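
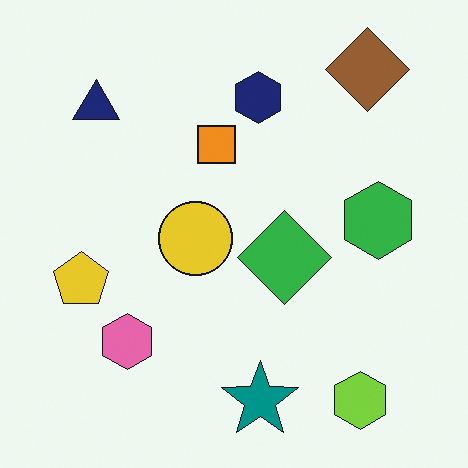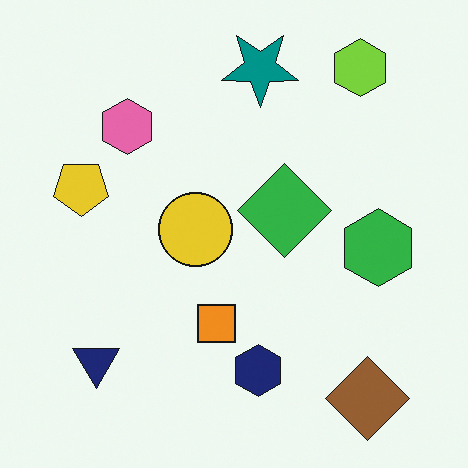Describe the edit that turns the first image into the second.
Flipped vertically (top ↔ bottom).

The lime hexagon is in the bottom-right of the first image and the top-right of the second — shapes on opposite sides of the horizontal midline have swapped in a mirror flip.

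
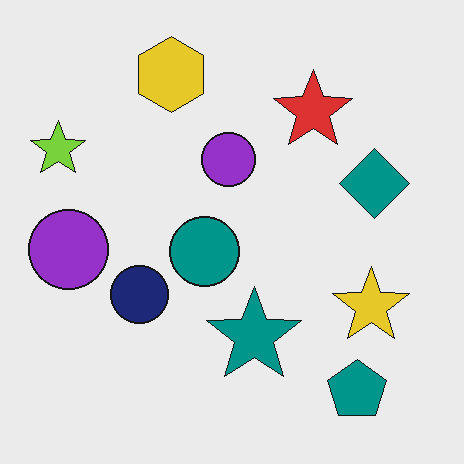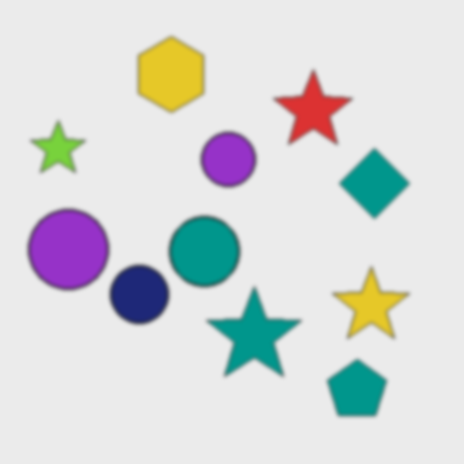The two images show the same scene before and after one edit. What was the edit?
The image was slightly softened.

Shape edges and outlines are uniformly softened across the whole image.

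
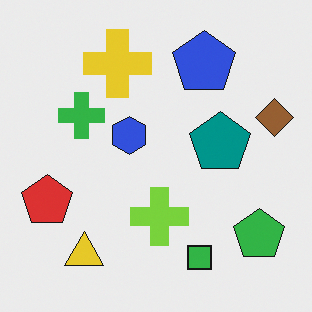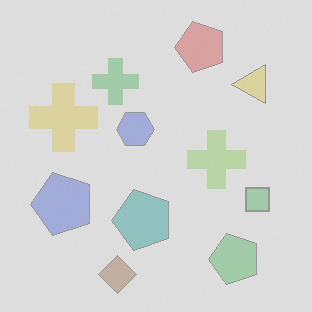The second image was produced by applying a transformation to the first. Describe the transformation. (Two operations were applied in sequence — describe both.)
Washed out (contrast reduced), then transposed (reflected across the top-left ↔ bottom-right diagonal).

Tones are pushed toward mid-grey across the whole image — a global contrast change. Shapes have swapped their row and column positions — what was in the top-right is now in the bottom-left — a diagonal reflection.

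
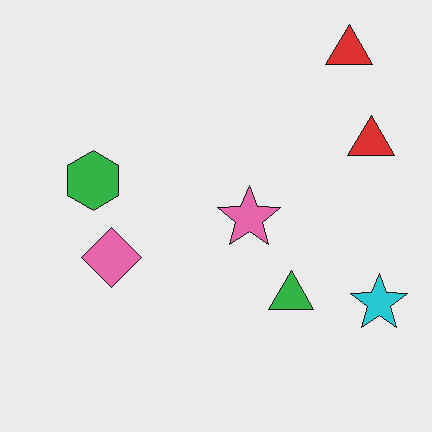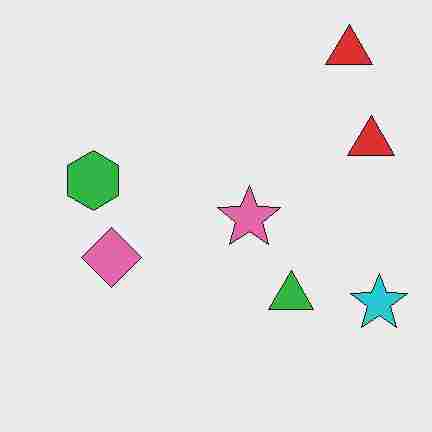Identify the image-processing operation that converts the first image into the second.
This is the original image degraded with heavy JPEG compression.

Blocky 8×8 compression artifacts appear around shape edges and the flat background shows ringing — characteristic JPEG degradation.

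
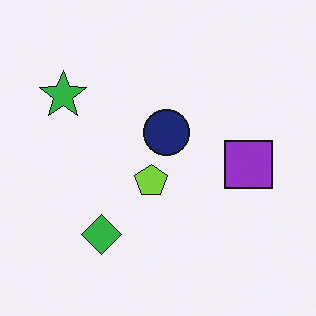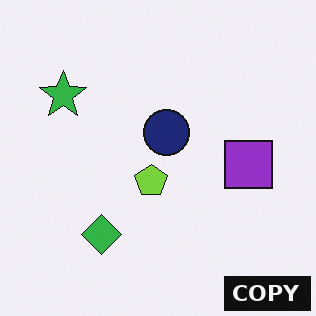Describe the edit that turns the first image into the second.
The image was watermarked with the text "COPY" in the lower-right corner.

A dark label reading "COPY" appears in the lower-right corner.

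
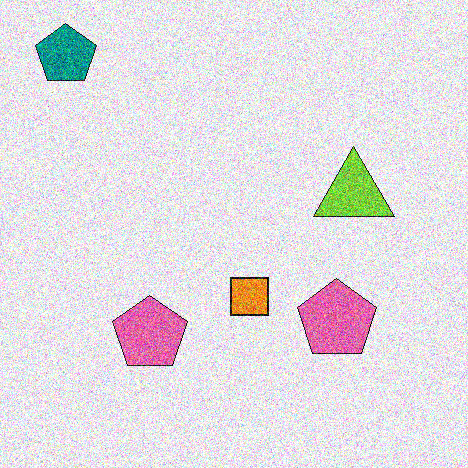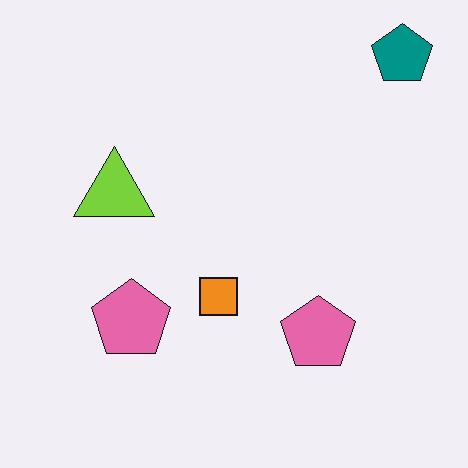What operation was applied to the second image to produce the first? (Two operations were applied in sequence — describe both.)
The first image is the second degraded with strong gaussian noise, then flipped horizontally (left ↔ right).

Random speckle covers the whole image, including the flat background. The teal pentagon is in the top-right of the second image and the top-left of the first — shapes on opposite sides of the vertical midline have swapped in a mirror flip.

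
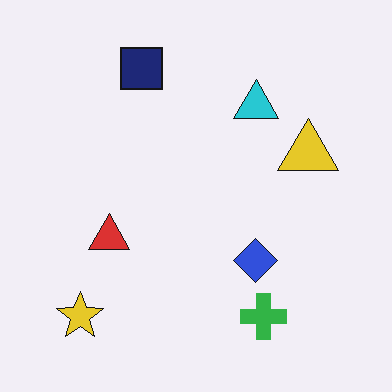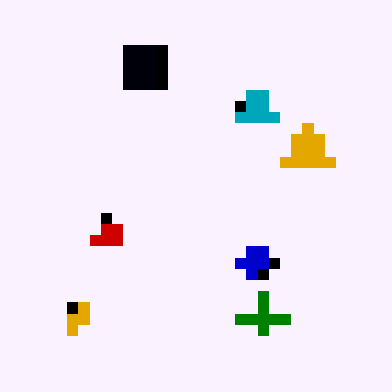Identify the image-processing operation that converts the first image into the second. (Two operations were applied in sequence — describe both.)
This is the original image heavily pixelated into large blocks, then given much higher contrast.

Shapes are reduced to large square blocks; fine edges and outlines are lost — a downscale-then-upscale (mosaic) effect. Tones are pushed away from mid-grey across the whole image — a global contrast change.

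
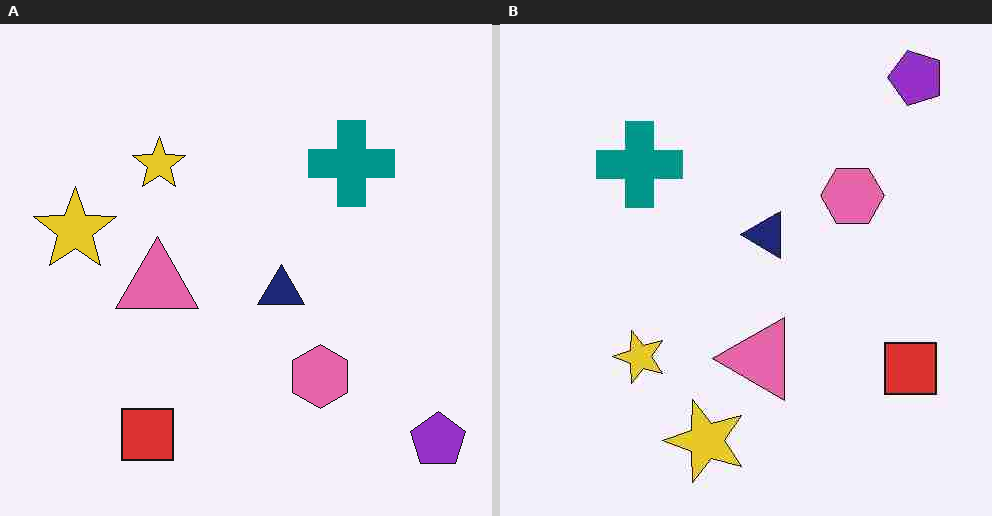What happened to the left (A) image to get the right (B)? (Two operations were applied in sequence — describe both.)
Rotated 90° counter-clockwise, then degraded with heavy JPEG compression.

The purple pentagon sits in the bottom-right of the left (A) image and the top-right of the right (B) — consistent with a whole-image 90° counter-clockwise rotation. Blocky 8×8 compression artifacts appear around shape edges and the flat background shows ringing — characteristic JPEG degradation.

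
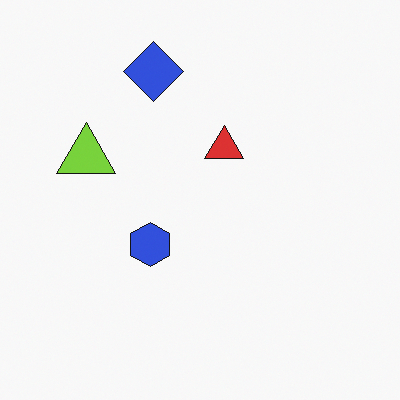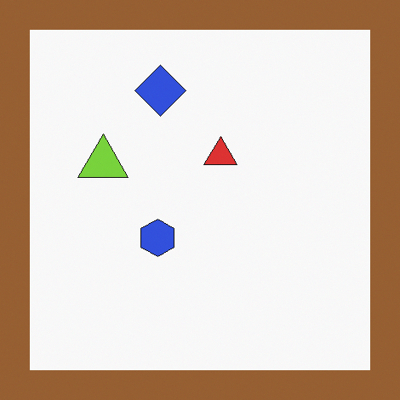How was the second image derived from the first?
This is the original image framed with a brown border.

A solid brown frame runs around the edge of the second image, with the content slightly shrunk inside it.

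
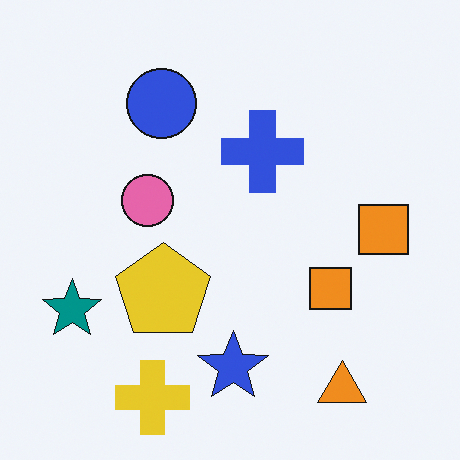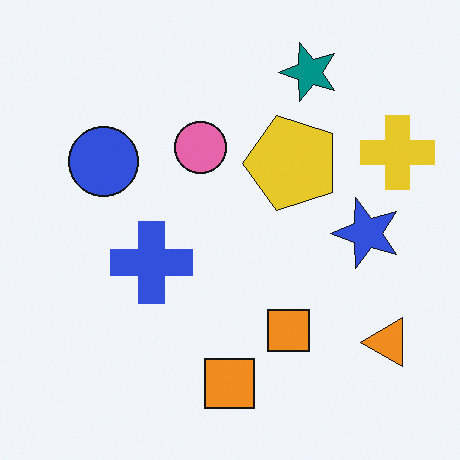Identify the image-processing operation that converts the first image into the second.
The second image is the first transposed (reflected across the top-left ↔ bottom-right diagonal).

Shapes have swapped their row and column positions — what was in the top-right is now in the bottom-left — a diagonal reflection.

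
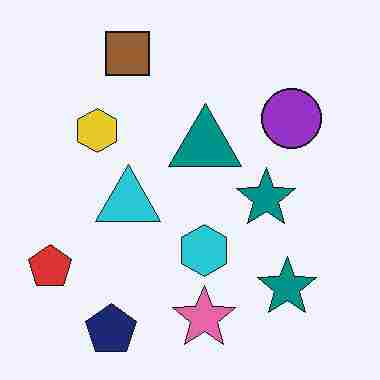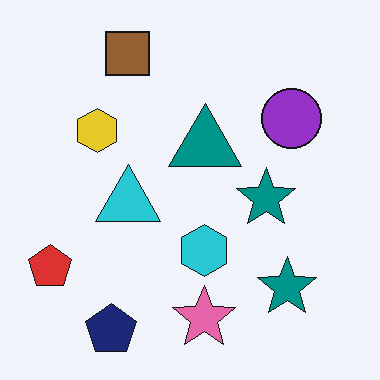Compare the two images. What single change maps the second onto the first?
The first image is the second degraded with heavy JPEG compression.

Blocky 8×8 compression artifacts appear around shape edges and the flat background shows ringing — characteristic JPEG degradation.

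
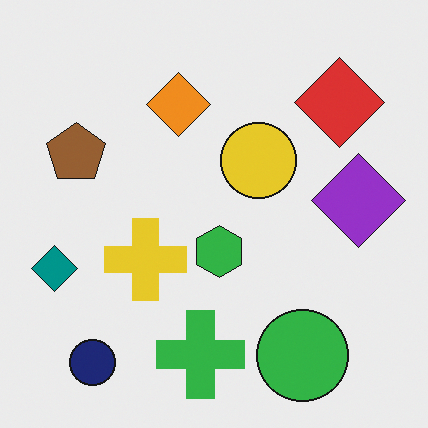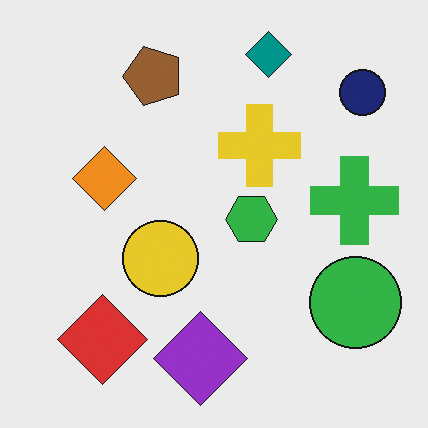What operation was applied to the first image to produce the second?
The second image is the first transposed (reflected across the top-left ↔ bottom-right diagonal).

Shapes have swapped their row and column positions — what was in the top-right is now in the bottom-left — a diagonal reflection.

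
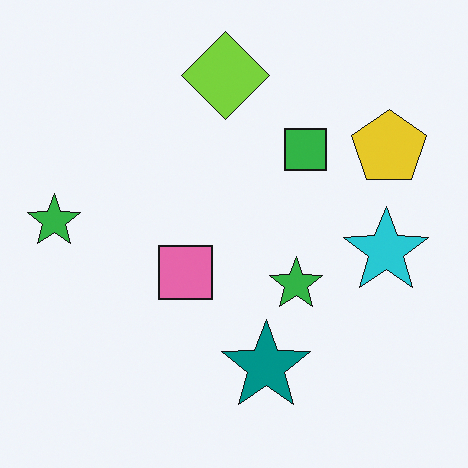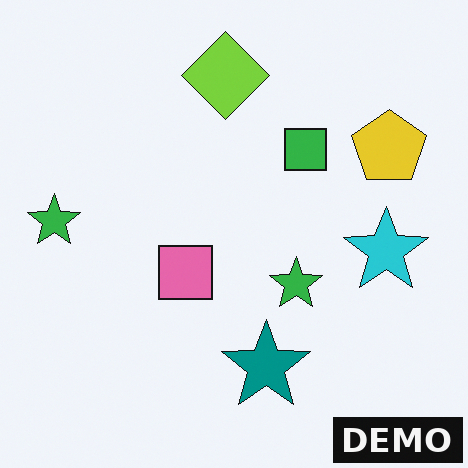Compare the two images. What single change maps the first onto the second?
This is the original image watermarked with the text "DEMO" in the lower-right corner.

A dark label reading "DEMO" appears in the lower-right corner.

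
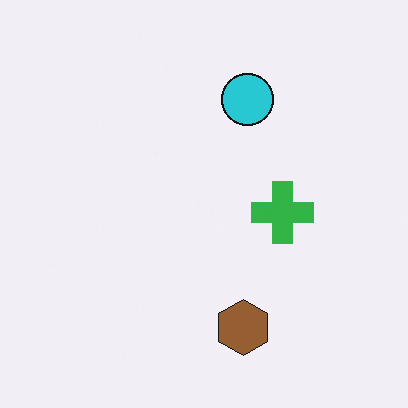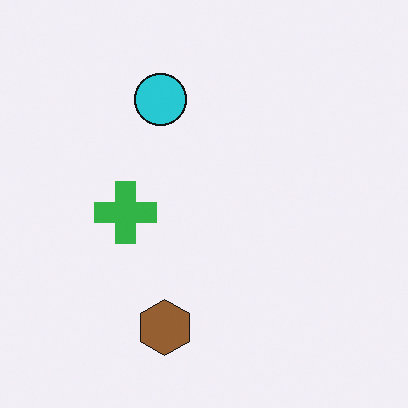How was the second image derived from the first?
This is the original image flipped horizontally (left ↔ right).

The green cross is in the right of the first image and the left of the second — shapes on opposite sides of the vertical midline have swapped in a mirror flip.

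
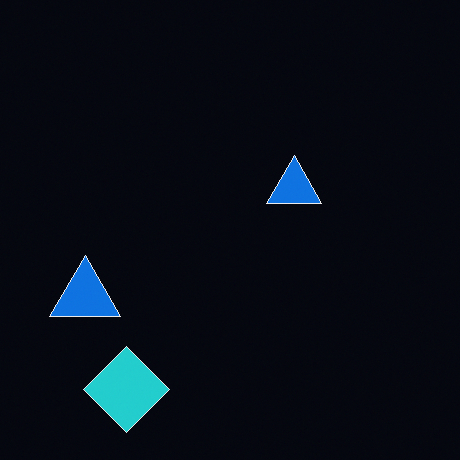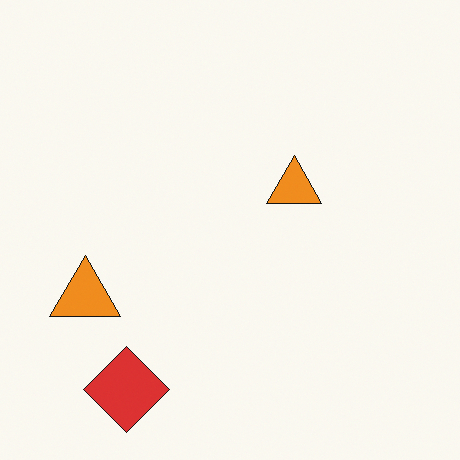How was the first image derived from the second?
The transformation is: color-inverted (negative).

The light background has become dark and every shape's color is its complement — a photographic negative.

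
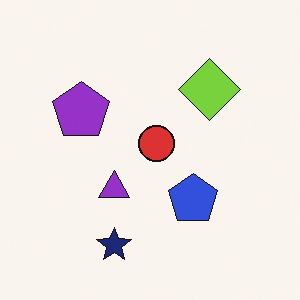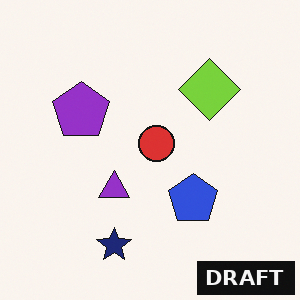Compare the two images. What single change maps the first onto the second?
The second image is the first watermarked with the text "DRAFT" in the lower-right corner.

A dark label reading "DRAFT" appears in the lower-right corner.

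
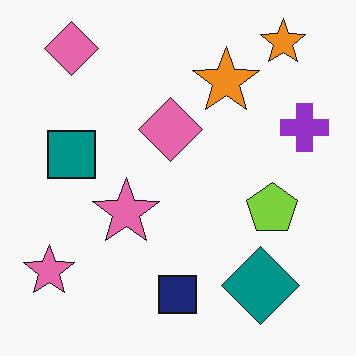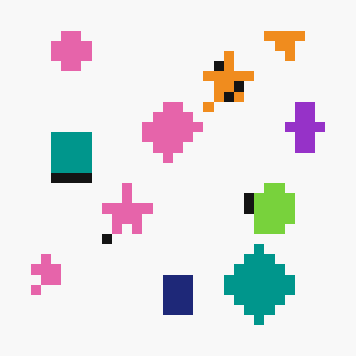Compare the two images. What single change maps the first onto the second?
The image was coarsely pixelated.

Shapes are reduced to large square blocks; fine edges and outlines are lost — a downscale-then-upscale (mosaic) effect.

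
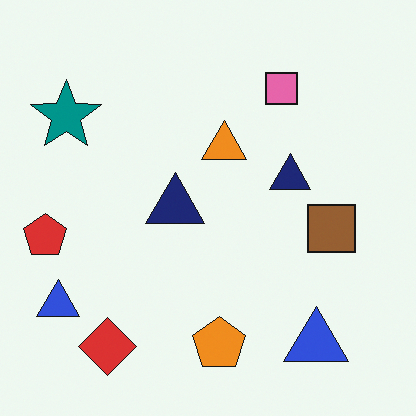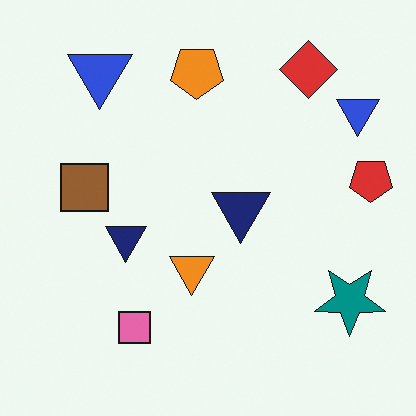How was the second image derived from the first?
The transformation is: rotated 180°.

The red diamond sits in the bottom-left of the first image and the top-right of the second — consistent with a whole-image 180° rotation.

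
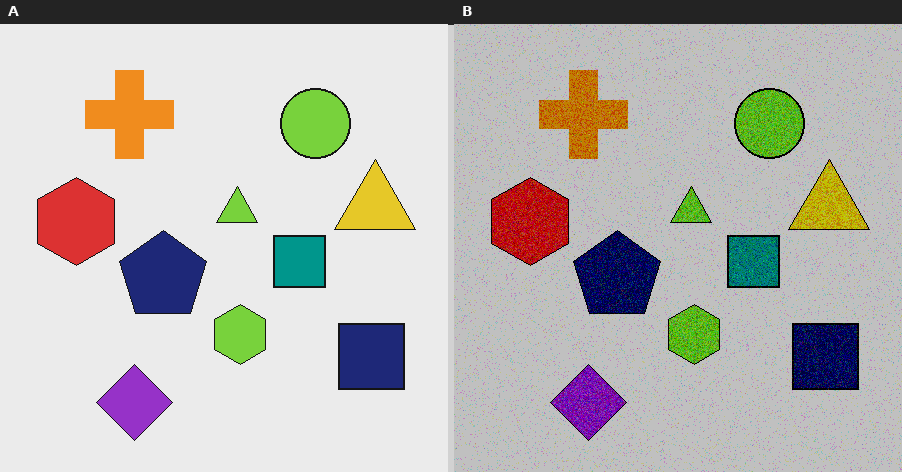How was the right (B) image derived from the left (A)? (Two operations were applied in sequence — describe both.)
Degraded with moderate additive noise, then heavily posterized to just a handful of flat colors.

Random speckle covers the whole image, including the flat background. Each flat color has snapped to a coarser quantized level — most visibly, the near-white background has dropped to a flat grey.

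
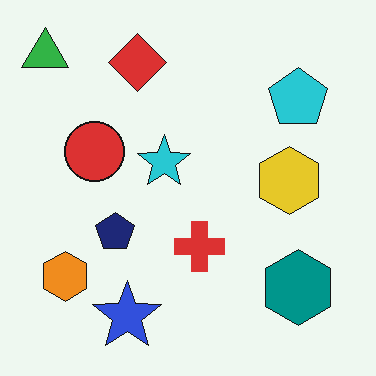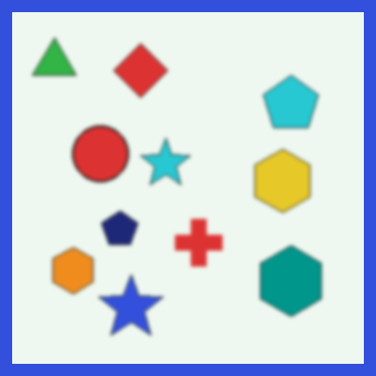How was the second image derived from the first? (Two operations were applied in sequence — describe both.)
The second image is the first lightly blurred, then framed with a blue border.

Shape edges and outlines are uniformly softened across the whole image. A solid blue frame runs around the edge of the second image, with the content slightly shrunk inside it.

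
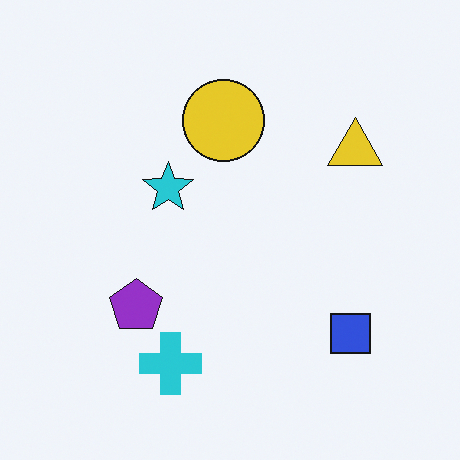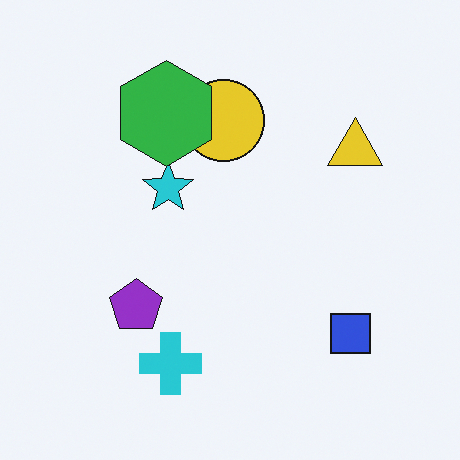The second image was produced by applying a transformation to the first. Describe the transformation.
It was overlaid with an additional green hexagon.

A green hexagon appears in the second image that is absent from the first.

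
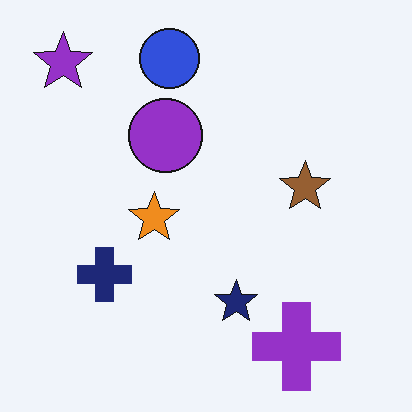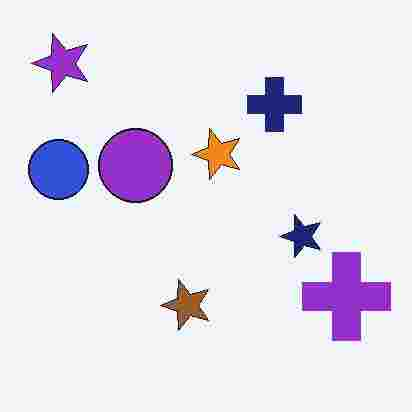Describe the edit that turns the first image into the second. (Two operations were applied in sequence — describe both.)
It was transposed (reflected across the top-left ↔ bottom-right diagonal), then heavily JPEG-compressed with obvious blocking artifacts.

Shapes have swapped their row and column positions — what was in the top-right is now in the bottom-left — a diagonal reflection. Blocky 8×8 compression artifacts appear around shape edges and the flat background shows ringing — characteristic JPEG degradation.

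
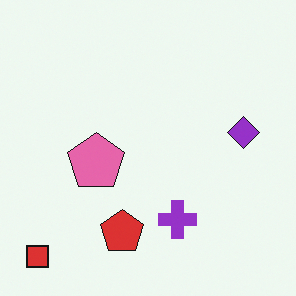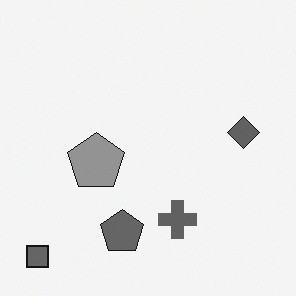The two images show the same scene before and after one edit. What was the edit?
The transformation is: converted to grayscale.

All color is removed — every shape is now a shade of grey.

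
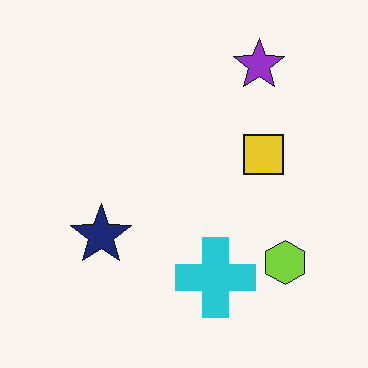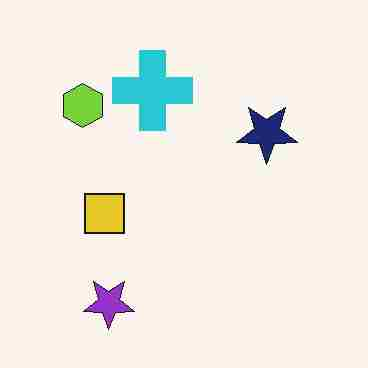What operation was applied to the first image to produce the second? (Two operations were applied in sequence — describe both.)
The transformation is: rotated 180°, then degraded with heavy JPEG compression.

The purple star sits in the top-right of the first image and the bottom-left of the second — consistent with a whole-image 180° rotation. Blocky 8×8 compression artifacts appear around shape edges and the flat background shows ringing — characteristic JPEG degradation.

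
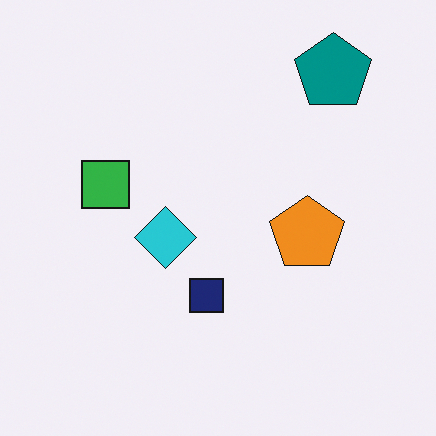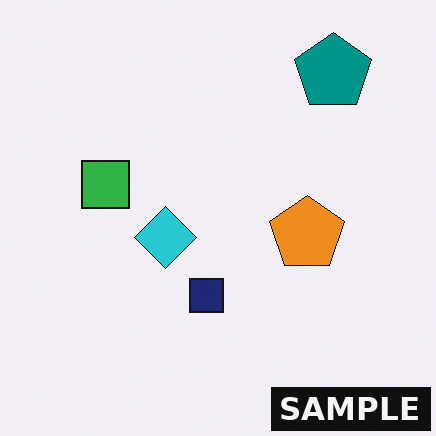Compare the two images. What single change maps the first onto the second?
The transformation is: watermarked with the text "SAMPLE" in the lower-right corner.

A dark label reading "SAMPLE" appears in the lower-right corner.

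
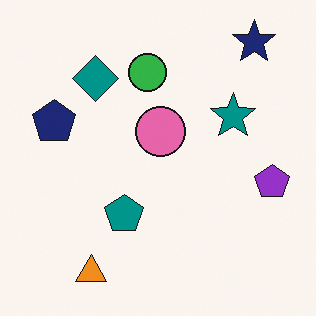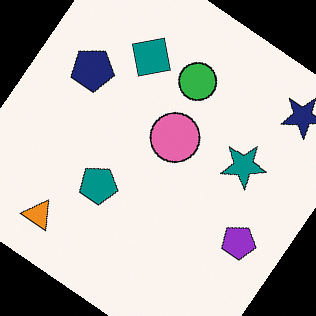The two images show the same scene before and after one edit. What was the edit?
This is the original image rotated clockwise by a large amount — several tens of degrees.

Every shape is tilted by the same angle and the image corners show triangular fill wedges — a whole-image rotation by a non-right angle.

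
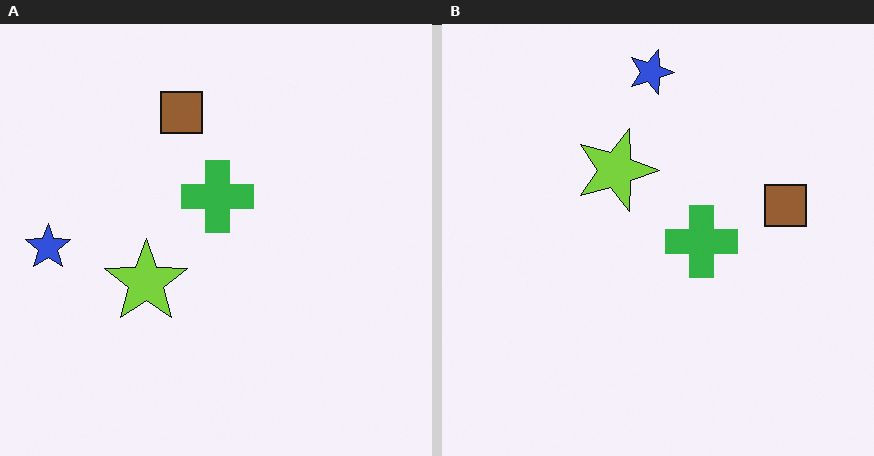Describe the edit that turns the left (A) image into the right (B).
The transformation is: rotated 90° clockwise.

The blue star sits in the left of the left (A) image and the top of the right (B) — consistent with a whole-image 90° clockwise rotation.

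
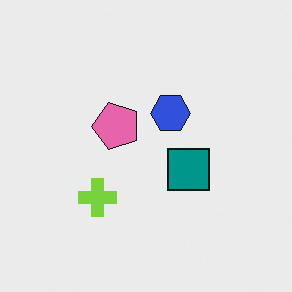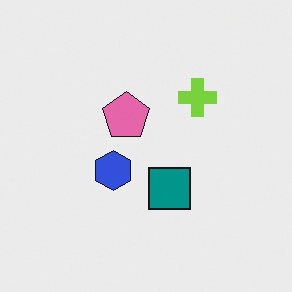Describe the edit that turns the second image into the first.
The first image is the second transposed (reflected across the top-left ↔ bottom-right diagonal).

Shapes have swapped their row and column positions — what was in the top-right is now in the bottom-left — a diagonal reflection.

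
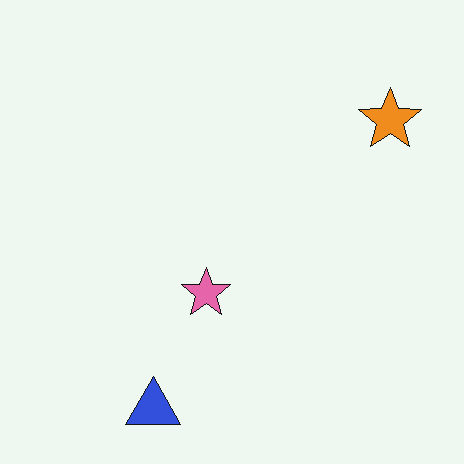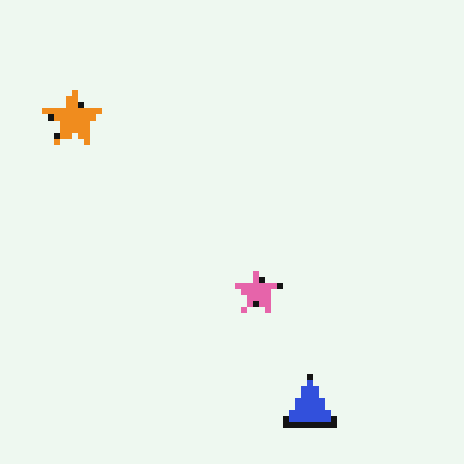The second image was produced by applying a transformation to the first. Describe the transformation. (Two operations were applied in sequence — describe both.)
The second image is the first flipped horizontally (left ↔ right), then pixelated into visible square blocks.

The orange star is in the top-right of the first image and the top-left of the second — shapes on opposite sides of the vertical midline have swapped in a mirror flip. Shapes are reduced to large square blocks; fine edges and outlines are lost — a downscale-then-upscale (mosaic) effect.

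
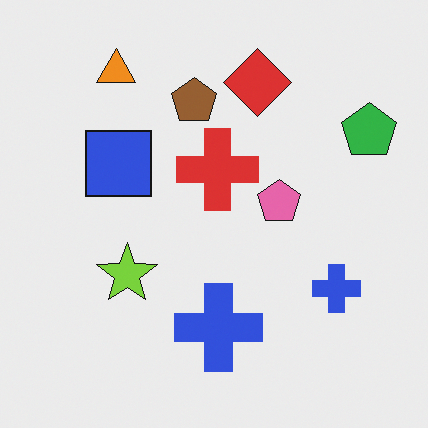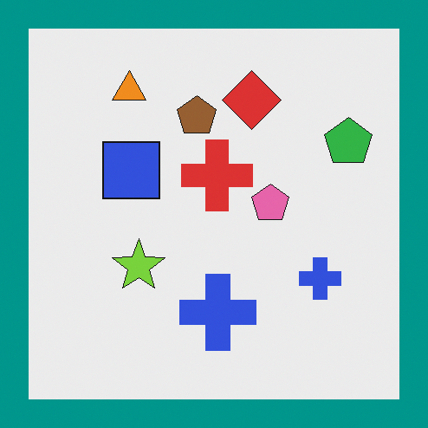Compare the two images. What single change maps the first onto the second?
Framed with a teal border.

A solid teal frame runs around the edge of the second image, with the content slightly shrunk inside it.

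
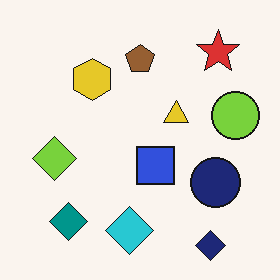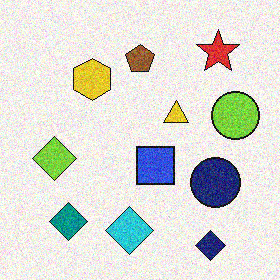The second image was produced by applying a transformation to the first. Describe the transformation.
It was degraded with visible gaussian noise.

Random speckle covers the whole image, including the flat background.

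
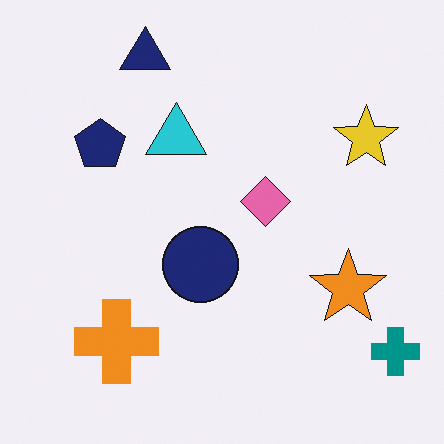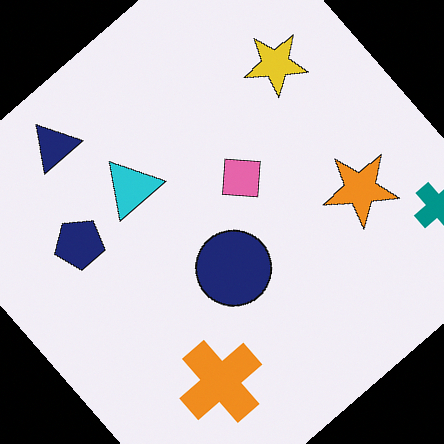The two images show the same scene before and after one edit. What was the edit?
The transformation is: rotated counter-clockwise by a large amount — several tens of degrees.

Every shape is tilted by the same angle and the image corners show triangular fill wedges — a whole-image rotation by a non-right angle.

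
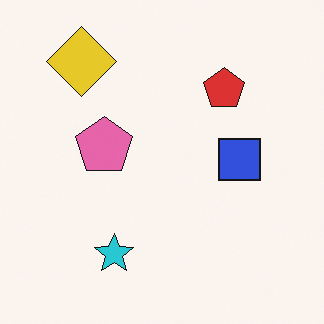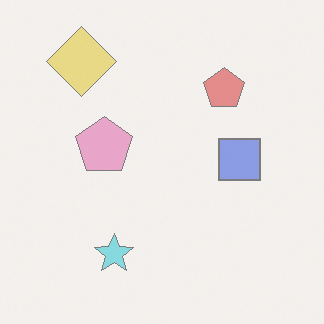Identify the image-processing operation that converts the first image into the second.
The transformation is: washed out (contrast reduced).

Tones are pushed toward mid-grey across the whole image — a global contrast change.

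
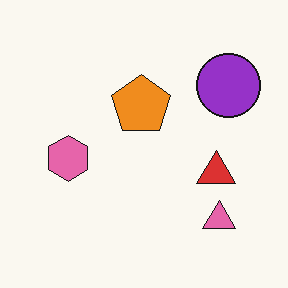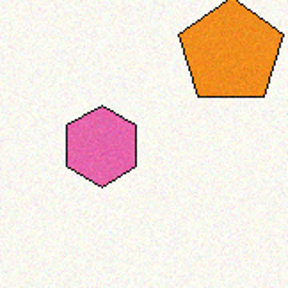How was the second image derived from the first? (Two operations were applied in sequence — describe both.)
The transformation is: degraded with a light layer of grain, then cropped to a noticeably smaller region and rescaled.

Random speckle covers the whole image, including the flat background. The visible shapes are larger and the field of view is narrower; shapes near the original edges may be partly or wholly outside the frame — a crop-and-rescale.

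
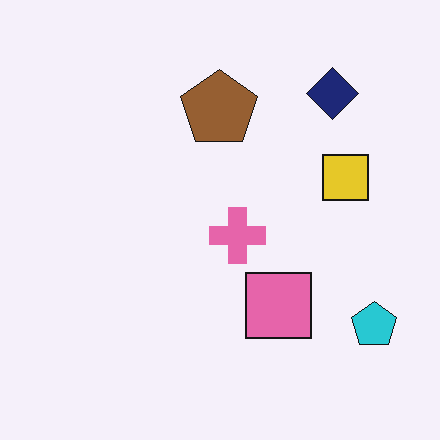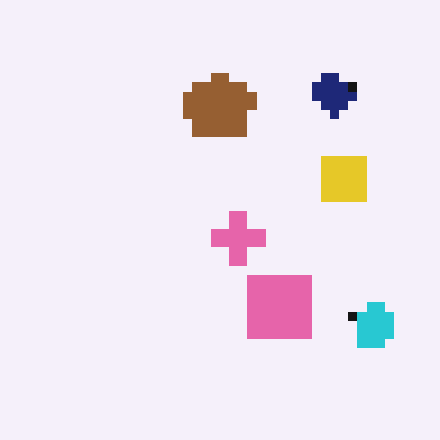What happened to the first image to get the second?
The transformation is: heavily pixelated into large blocks.

Shapes are reduced to large square blocks; fine edges and outlines are lost — a downscale-then-upscale (mosaic) effect.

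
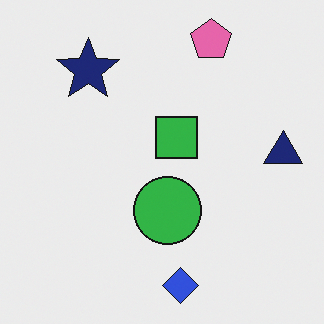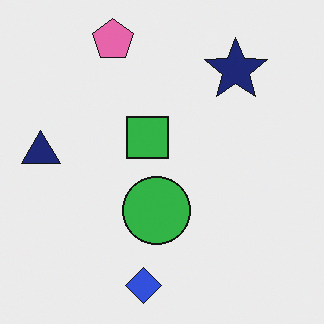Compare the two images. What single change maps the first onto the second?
The image was flipped horizontally (left ↔ right).

The navy triangle is in the right of the first image and the left of the second — shapes on opposite sides of the vertical midline have swapped in a mirror flip.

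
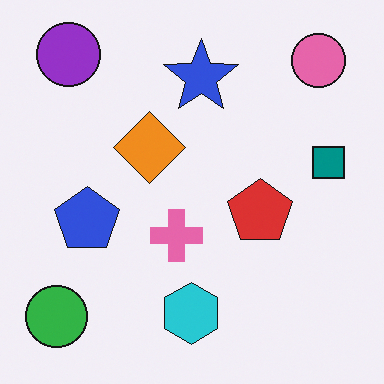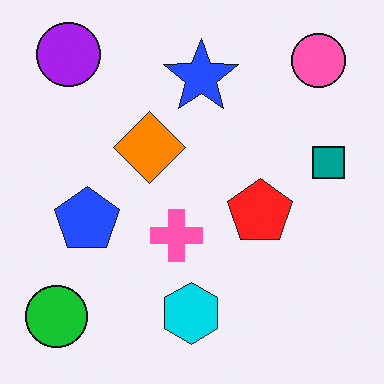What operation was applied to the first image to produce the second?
It was slightly oversaturated.

All colors are more vivid — a global saturation change.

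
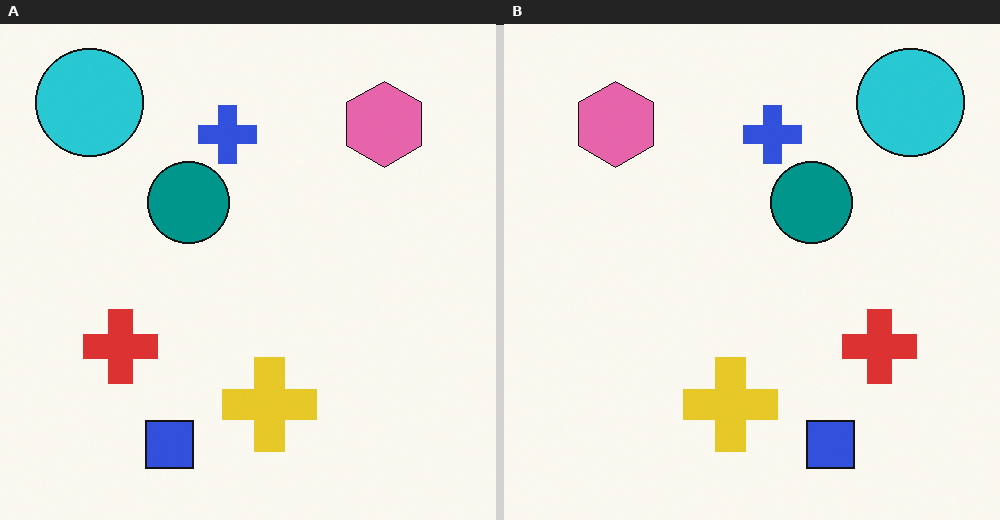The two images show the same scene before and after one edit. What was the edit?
It was flipped horizontally (left ↔ right).

The cyan circle is in the top-left of the left (A) image and the top-right of the right (B) — shapes on opposite sides of the vertical midline have swapped in a mirror flip.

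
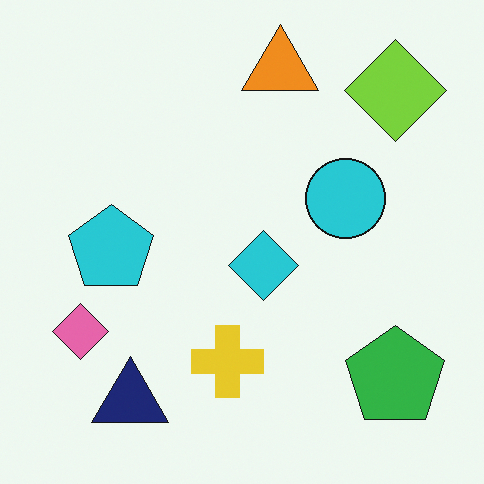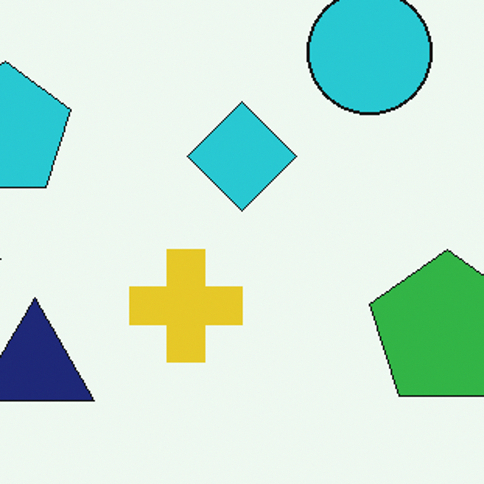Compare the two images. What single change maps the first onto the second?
It was cropped to a modestly smaller region and rescaled.

The visible shapes are larger and the field of view is narrower; shapes near the original edges may be partly or wholly outside the frame — a crop-and-rescale.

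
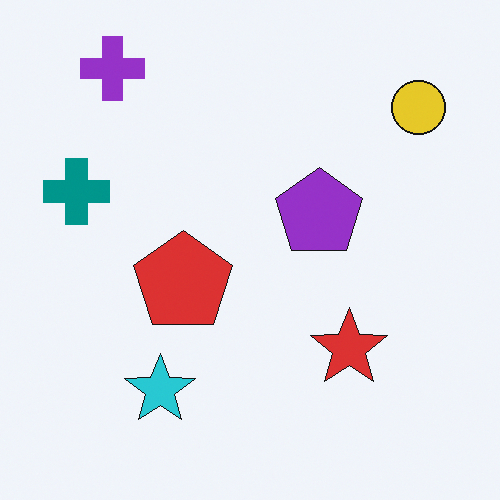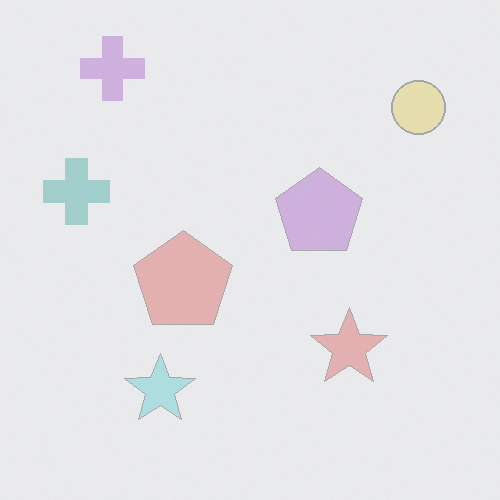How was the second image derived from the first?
The second image is the first given much lower contrast.

Tones are pushed toward mid-grey across the whole image — a global contrast change.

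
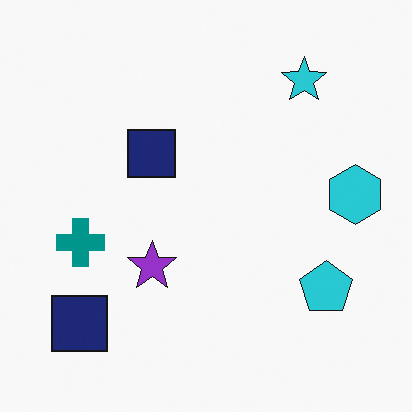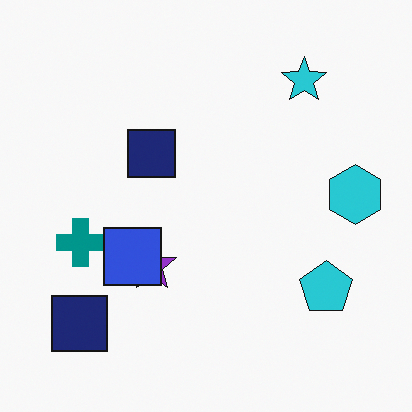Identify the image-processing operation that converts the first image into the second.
This is the original image overlaid with an additional blue square.

A blue square appears in the second image that is absent from the first.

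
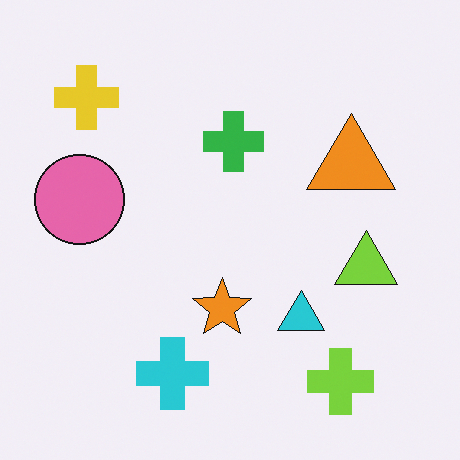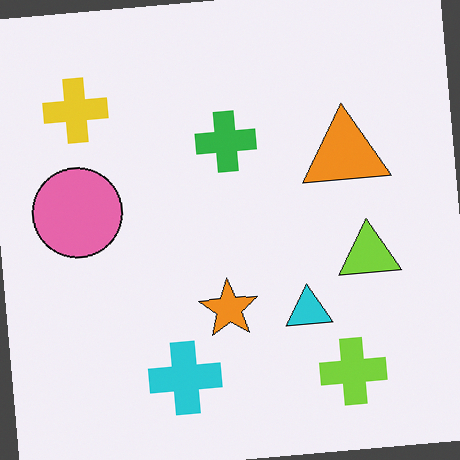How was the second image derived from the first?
The second image is the first rotated counter-clockwise by a slight angle.

Every shape is tilted by the same angle and the image corners show triangular fill wedges — a whole-image rotation by a non-right angle.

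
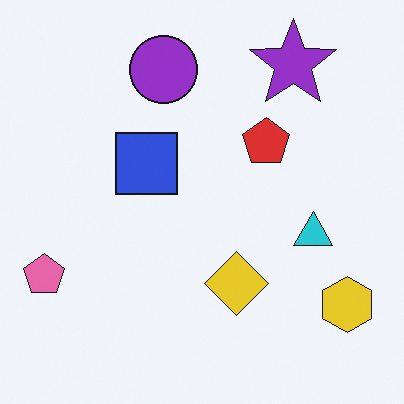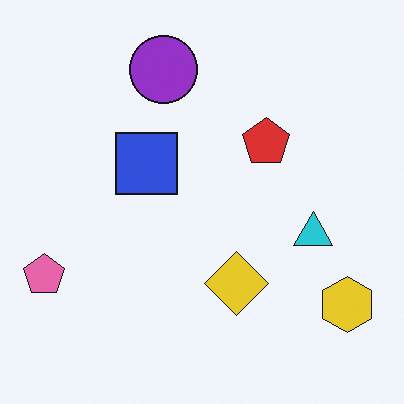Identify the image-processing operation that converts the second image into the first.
This is the original image overlaid with an additional purple star.

A purple star appears in the first image that is absent from the second.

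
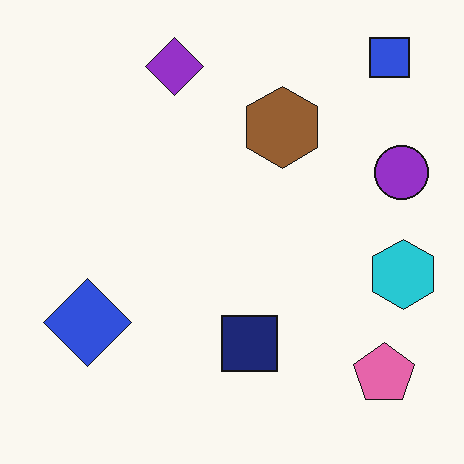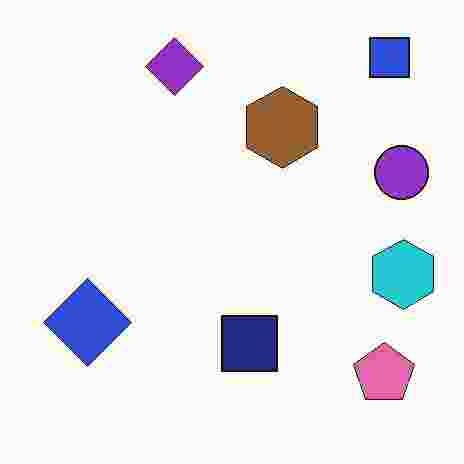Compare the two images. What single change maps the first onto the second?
It was degraded with heavy JPEG compression.

Blocky 8×8 compression artifacts appear around shape edges and the flat background shows ringing — characteristic JPEG degradation.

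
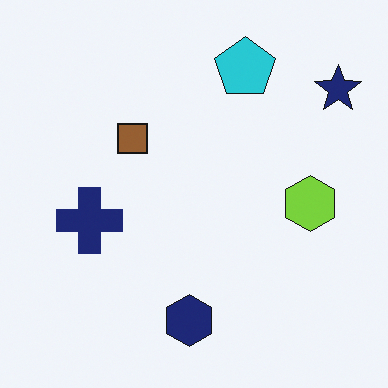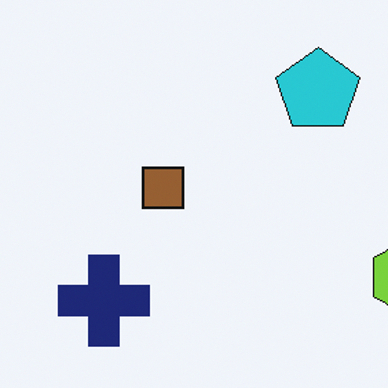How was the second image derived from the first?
This is the original image cropped to a modestly smaller region and rescaled.

The visible shapes are larger and the field of view is narrower; shapes near the original edges may be partly or wholly outside the frame — a crop-and-rescale.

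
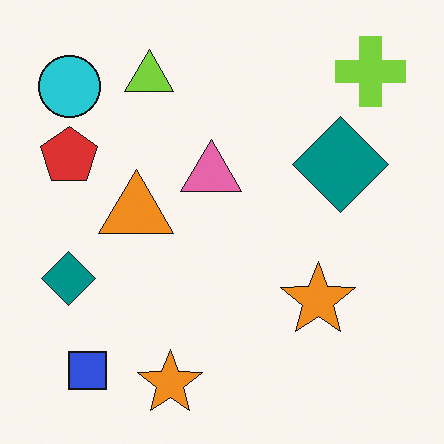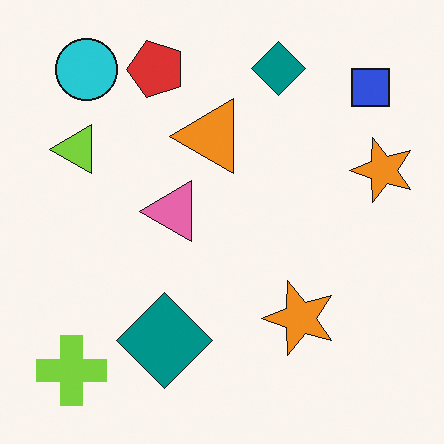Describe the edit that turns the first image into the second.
The transformation is: transposed (reflected across the top-left ↔ bottom-right diagonal).

Shapes have swapped their row and column positions — what was in the top-right is now in the bottom-left — a diagonal reflection.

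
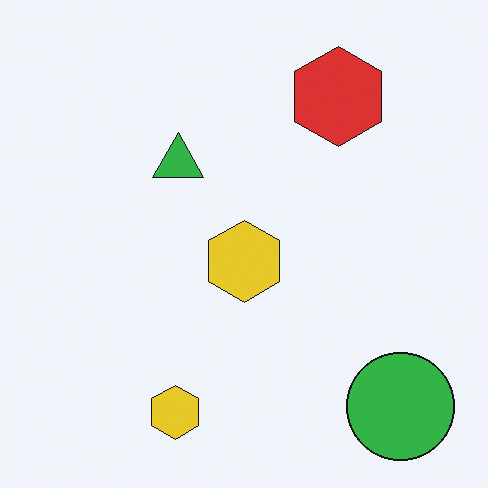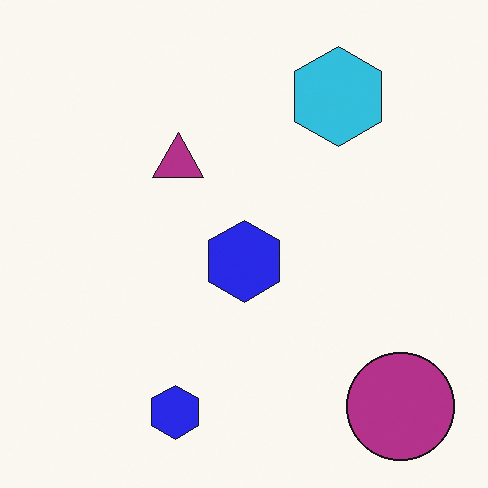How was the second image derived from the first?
The transformation is: hue-shifted through roughly half the color wheel.

Every shape's color has rotated by the same amount around the hue wheel — a uniform hue shift.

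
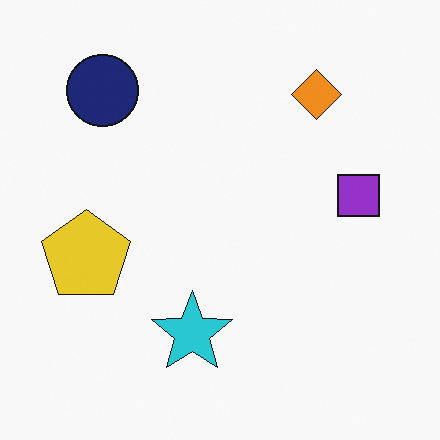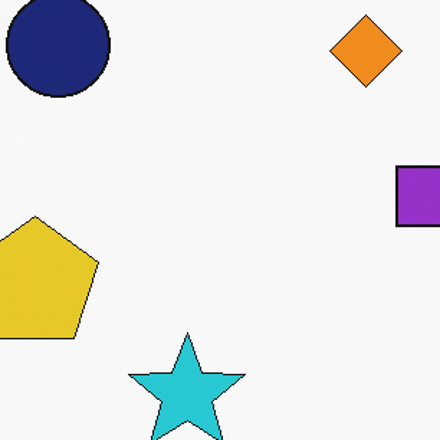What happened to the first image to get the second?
The image was cropped slightly and scaled back up.

The visible shapes are larger and the field of view is narrower; shapes near the original edges may be partly or wholly outside the frame — a crop-and-rescale.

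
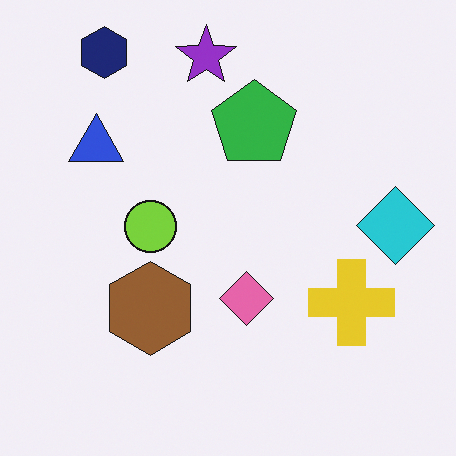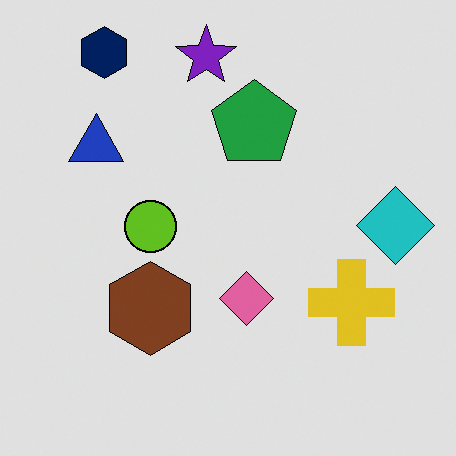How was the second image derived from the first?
This is the original image posterized to a reduced palette.

Each flat color has snapped to a coarser quantized level — most visibly, the near-white background has dropped to a flat grey.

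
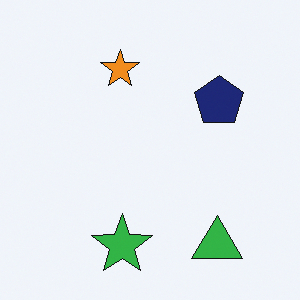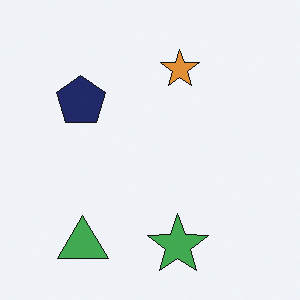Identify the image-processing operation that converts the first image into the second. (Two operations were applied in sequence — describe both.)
The transformation is: slightly desaturated, then flipped horizontally (left ↔ right).

All colors are more muted and greyish — a global saturation change. The navy pentagon is in the right of the first image and the left of the second — shapes on opposite sides of the vertical midline have swapped in a mirror flip.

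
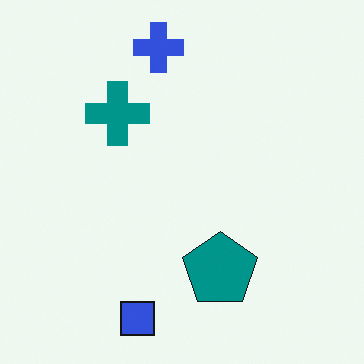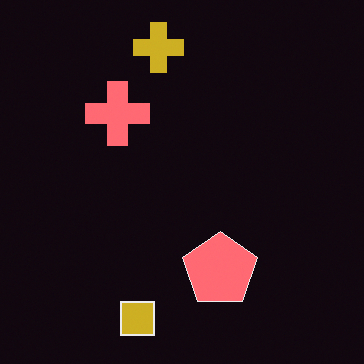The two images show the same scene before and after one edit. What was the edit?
It was color-inverted (negative).

The light background has become dark and every shape's color is its complement — a photographic negative.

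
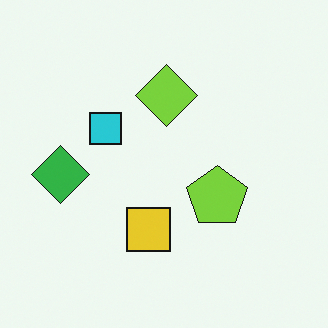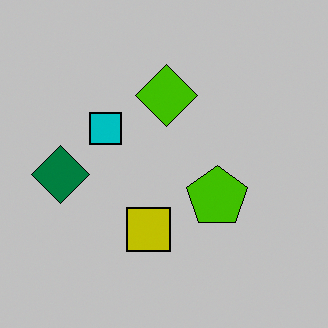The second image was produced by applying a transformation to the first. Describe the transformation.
The transformation is: aggressively posterized.

Each flat color has snapped to a coarser quantized level — most visibly, the near-white background has dropped to a flat grey.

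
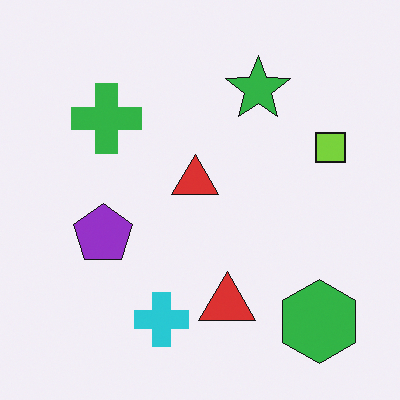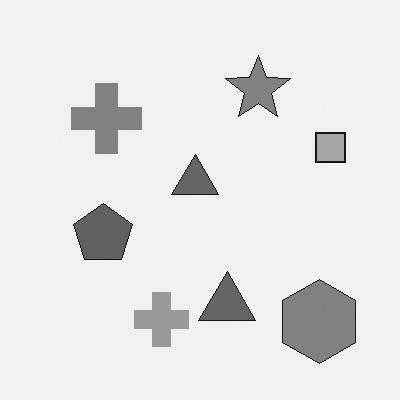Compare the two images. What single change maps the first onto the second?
The transformation is: converted to grayscale.

All color is removed — every shape is now a shade of grey.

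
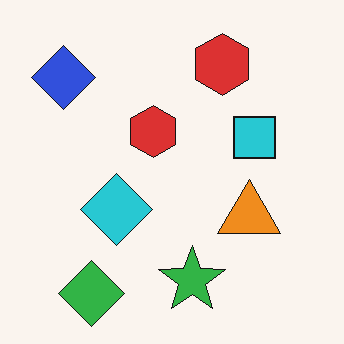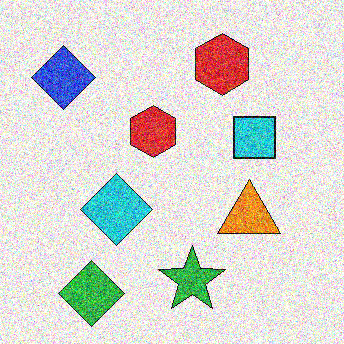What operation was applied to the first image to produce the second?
The transformation is: degraded with a thick layer of grain.

Random speckle covers the whole image, including the flat background.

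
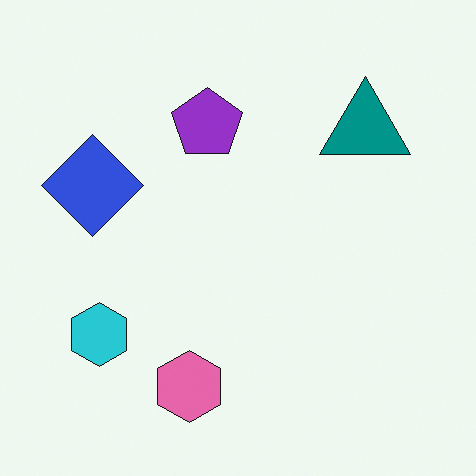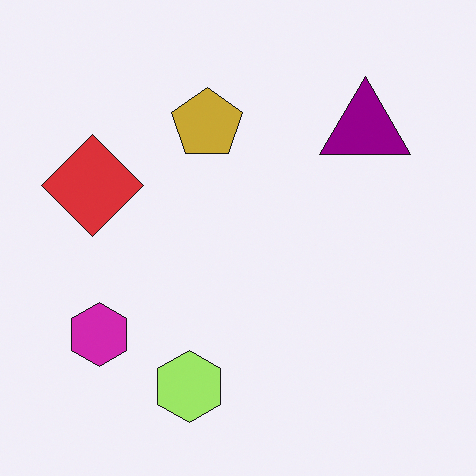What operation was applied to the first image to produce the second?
The image was hue-shifted through roughly a third of the color wheel.

Every shape's color has rotated by the same amount around the hue wheel — a uniform hue shift.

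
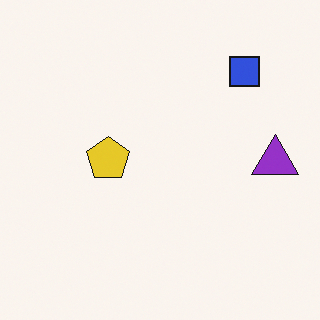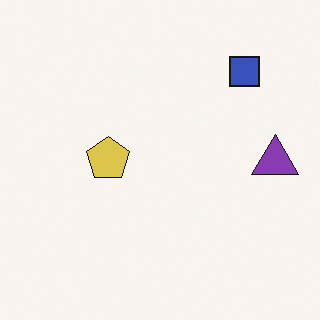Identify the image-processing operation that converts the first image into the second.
The image was slightly desaturated.

All colors are more muted and greyish — a global saturation change.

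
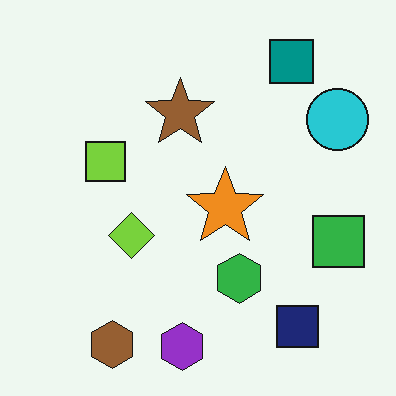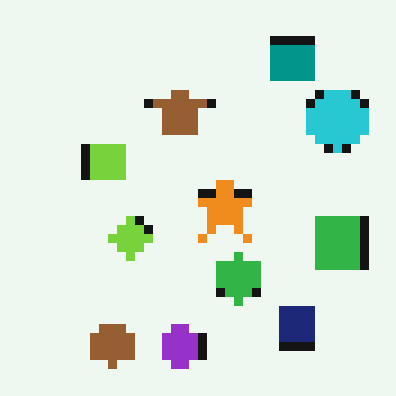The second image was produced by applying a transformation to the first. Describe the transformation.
Coarsely pixelated.

Shapes are reduced to large square blocks; fine edges and outlines are lost — a downscale-then-upscale (mosaic) effect.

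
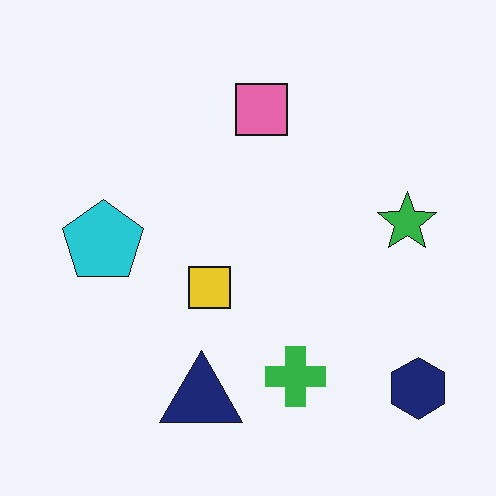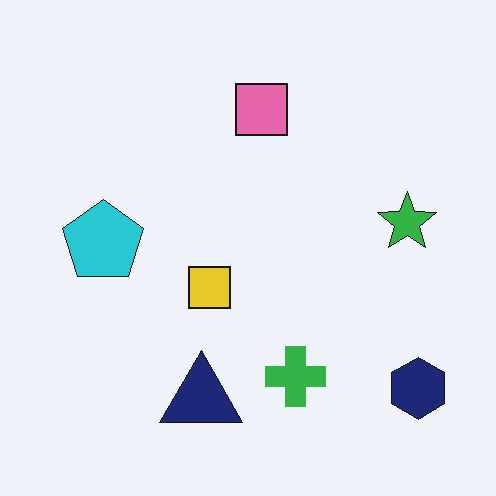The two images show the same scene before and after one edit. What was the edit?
The transformation is: JPEG-compressed with visible artifacts.

Blocky 8×8 compression artifacts appear around shape edges and the flat background shows ringing — characteristic JPEG degradation.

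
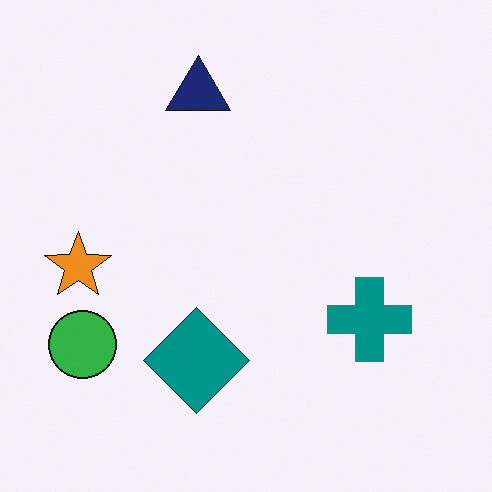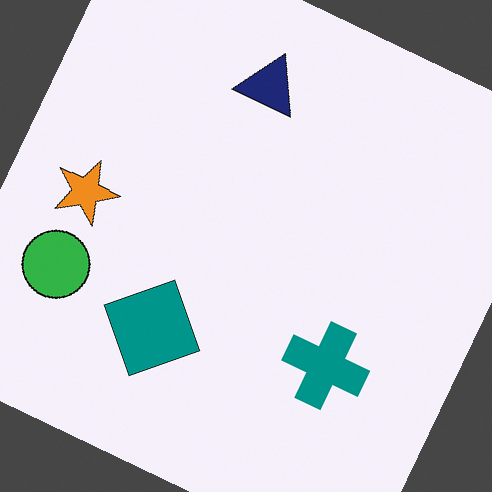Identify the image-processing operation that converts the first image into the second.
The image was rotated clockwise by a clearly visible amount.

Every shape is tilted by the same angle and the image corners show triangular fill wedges — a whole-image rotation by a non-right angle.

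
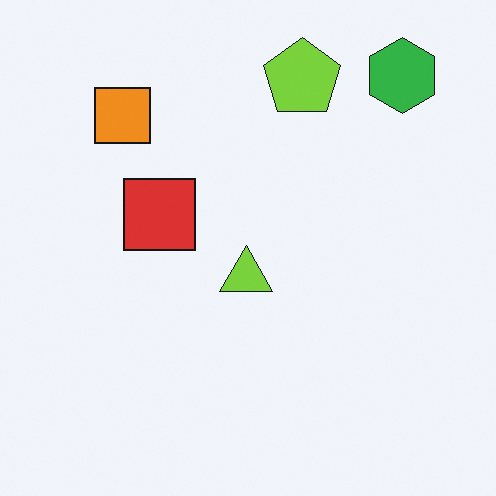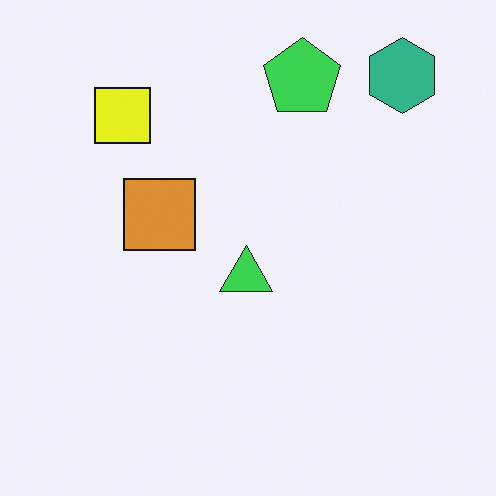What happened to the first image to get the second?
The second image is the first hue-shifted by a small amount.

Every shape's color has rotated by the same amount around the hue wheel — a uniform hue shift.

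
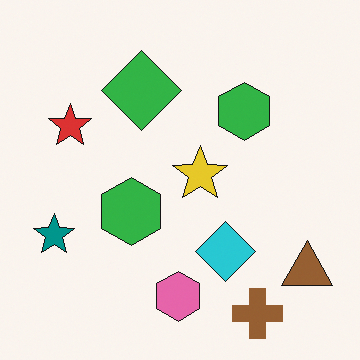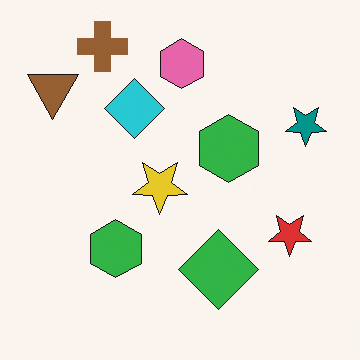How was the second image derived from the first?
This is the original image rotated 180°.

The brown triangle sits in the bottom-right of the first image and the top-left of the second — consistent with a whole-image 180° rotation.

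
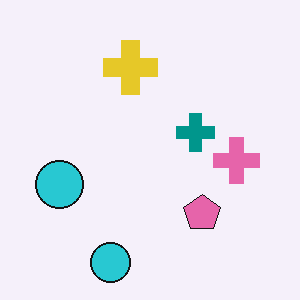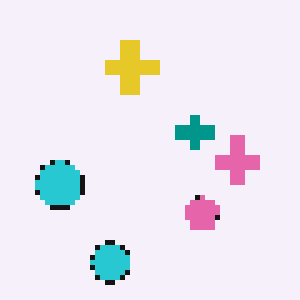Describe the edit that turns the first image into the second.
Mildly pixelated.

Shapes are reduced to large square blocks; fine edges and outlines are lost — a downscale-then-upscale (mosaic) effect.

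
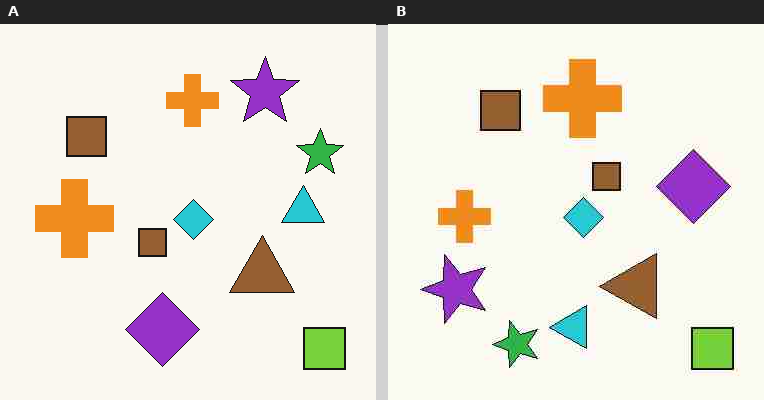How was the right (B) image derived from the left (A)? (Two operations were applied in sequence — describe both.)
Degraded with heavy JPEG compression, then transposed (reflected across the top-left ↔ bottom-right diagonal).

Blocky 8×8 compression artifacts appear around shape edges and the flat background shows ringing — characteristic JPEG degradation. Shapes have swapped their row and column positions — what was in the top-right is now in the bottom-left — a diagonal reflection.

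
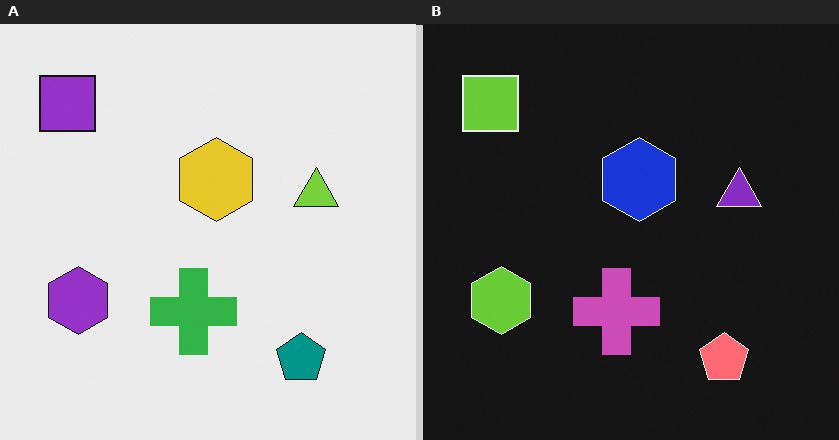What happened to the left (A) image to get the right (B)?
This is the original image color-inverted (negative).

The light background has become dark and every shape's color is its complement — a photographic negative.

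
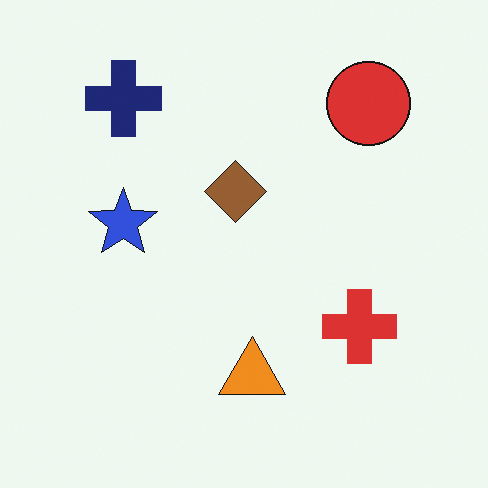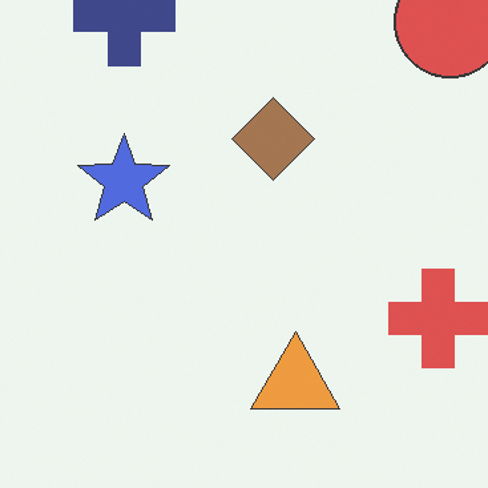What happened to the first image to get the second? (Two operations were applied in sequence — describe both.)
This is the original image given slightly reduced contrast, then cropped slightly and scaled back up.

Tones are pushed toward mid-grey across the whole image — a global contrast change. The visible shapes are larger and the field of view is narrower; shapes near the original edges may be partly or wholly outside the frame — a crop-and-rescale.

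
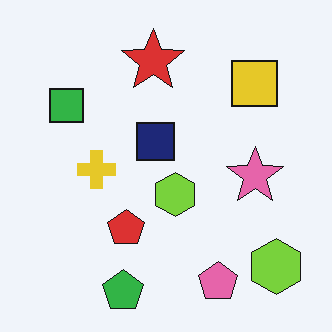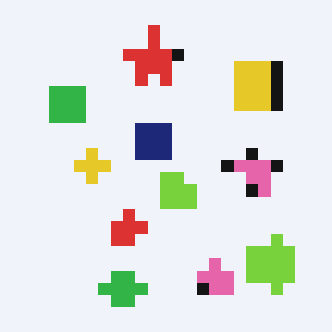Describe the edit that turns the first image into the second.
The second image is the first coarsely pixelated.

Shapes are reduced to large square blocks; fine edges and outlines are lost — a downscale-then-upscale (mosaic) effect.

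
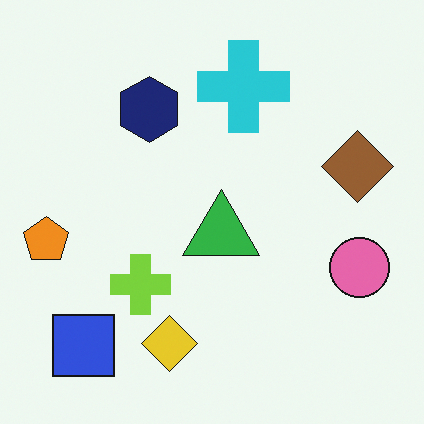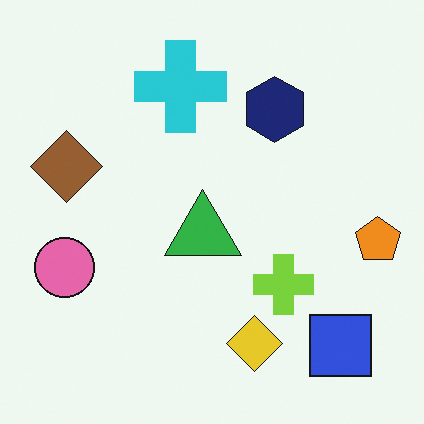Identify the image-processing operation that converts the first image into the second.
It was flipped horizontally (left ↔ right).

The orange pentagon is in the left of the first image and the right of the second — shapes on opposite sides of the vertical midline have swapped in a mirror flip.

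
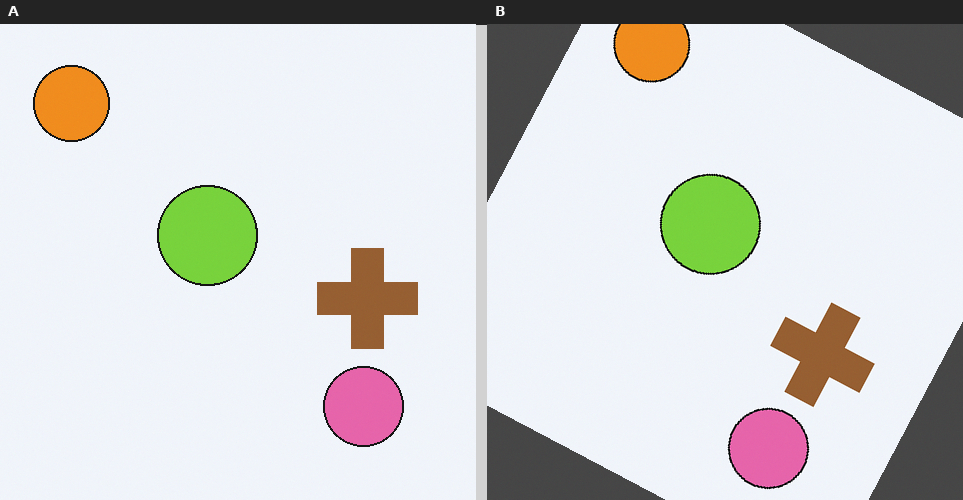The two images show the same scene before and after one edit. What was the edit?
The right (B) image is the left (A) rotated clockwise by a moderate amount.

Every shape is tilted by the same angle and the image corners show triangular fill wedges — a whole-image rotation by a non-right angle.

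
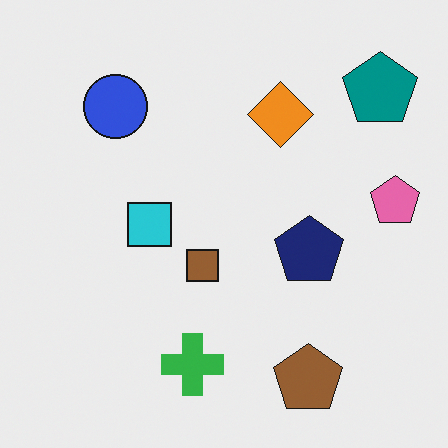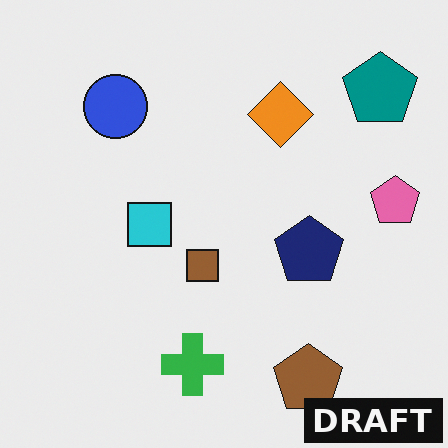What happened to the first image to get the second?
The image was watermarked with the text "DRAFT" in the lower-right corner.

A dark label reading "DRAFT" appears in the lower-right corner.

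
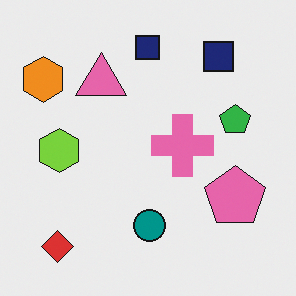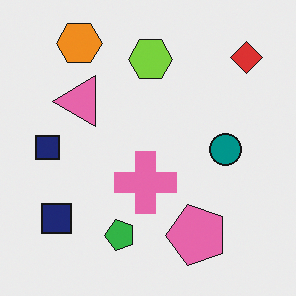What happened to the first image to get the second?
Transposed (reflected across the top-left ↔ bottom-right diagonal).

Shapes have swapped their row and column positions — what was in the top-right is now in the bottom-left — a diagonal reflection.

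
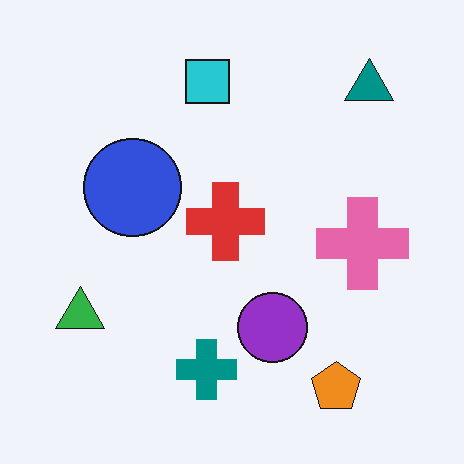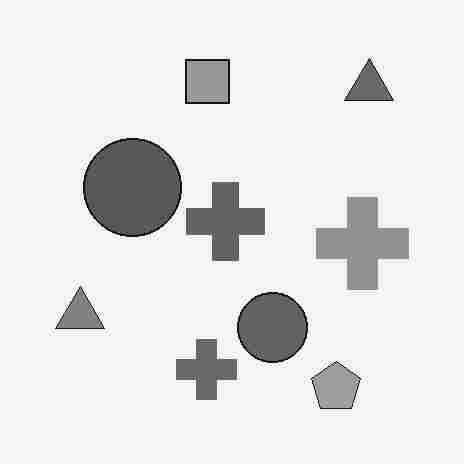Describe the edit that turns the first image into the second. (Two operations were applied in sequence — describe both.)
Converted to grayscale, then heavily JPEG-compressed with obvious blocking artifacts.

All color is removed — every shape is now a shade of grey. Blocky 8×8 compression artifacts appear around shape edges and the flat background shows ringing — characteristic JPEG degradation.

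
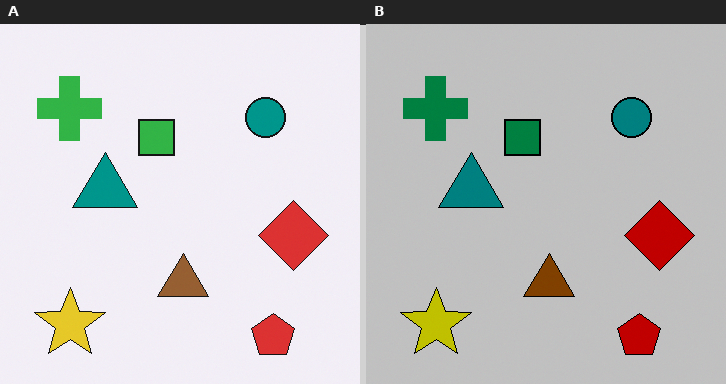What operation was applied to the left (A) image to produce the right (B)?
This is the original image aggressively posterized.

Each flat color has snapped to a coarser quantized level — most visibly, the near-white background has dropped to a flat grey.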